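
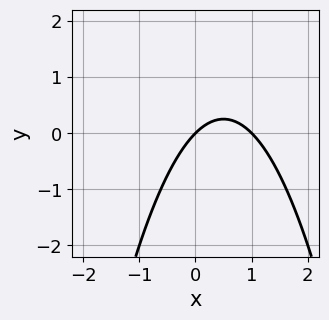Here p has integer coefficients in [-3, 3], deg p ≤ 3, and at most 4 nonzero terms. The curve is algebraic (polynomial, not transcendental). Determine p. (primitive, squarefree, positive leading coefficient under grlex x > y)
x^2 - x + y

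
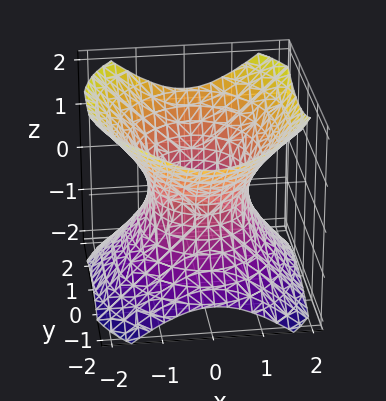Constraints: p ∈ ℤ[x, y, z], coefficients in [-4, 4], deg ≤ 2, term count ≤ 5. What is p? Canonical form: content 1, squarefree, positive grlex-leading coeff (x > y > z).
First, the degree is 2 — one connected sheet with a waist; a quadric.
Next, symmetries: it's symmetric under x → −x, forcing even powers of x; it's symmetric under y → −y, forcing even powers of y; the z ↦ −z reflection is a symmetry, so z appears only in even powers.
Next, reading off the gridlines: it misses every integer gridline on the z-axis; the x-axis gridline crossings are at x ∈ {-1, 1}.
Finally, together with the visible shape, these determine p as stated.

3*x^2 + 2*y^2 - 3*z^2 - 3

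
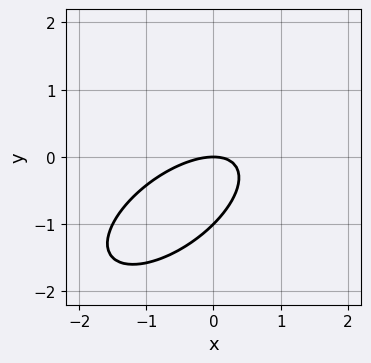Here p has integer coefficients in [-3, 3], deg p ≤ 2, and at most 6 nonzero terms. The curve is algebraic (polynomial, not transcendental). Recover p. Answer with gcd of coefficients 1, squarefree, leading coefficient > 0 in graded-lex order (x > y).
2*x^2 - 3*x*y + 3*y^2 + 3*y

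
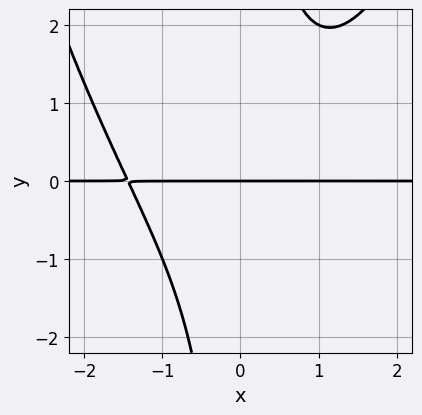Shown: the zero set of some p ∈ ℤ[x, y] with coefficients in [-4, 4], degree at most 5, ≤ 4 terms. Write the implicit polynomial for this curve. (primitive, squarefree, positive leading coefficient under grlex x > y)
1. deg p = 4. No degree-3 curve has this shape.
2. From the axis intercepts and sections: it meets the y-axis at y = 0 (among the integer gridlines); the visible x-axis segment lies entirely on the curve.
3. Solving for integer coefficients yields p as stated.

x^3*y - 2*x*y^2 + 3*y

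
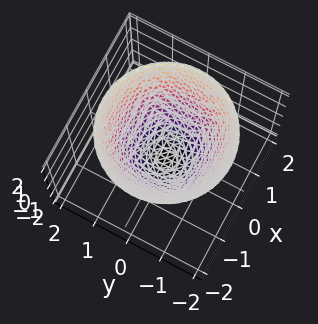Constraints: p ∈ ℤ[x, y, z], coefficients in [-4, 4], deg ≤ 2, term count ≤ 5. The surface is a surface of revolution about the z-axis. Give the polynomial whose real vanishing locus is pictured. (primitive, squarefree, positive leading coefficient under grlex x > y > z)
(a) Degree: no degree-1 surface has this shape, so deg p = 2.
(b) Symmetries: the surface is invariant under rotation about z: p = q(x² + y², z).
(c) From the visible intercepts: a circular section at z = 2 has radius between 1 and 2; it crosses the z-axis at the gridline z = -1.
(d) Together with the visible shape, these determine p as stated. Check: (-1, 0, 0) on the x-axis lies on the surface, and p(-1, 0, 0) = 0. ✓

x^2 + y^2 - z - 1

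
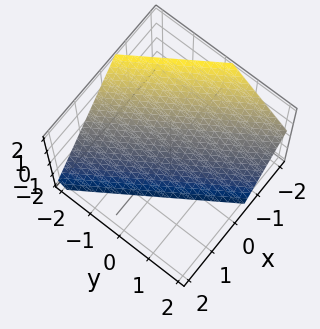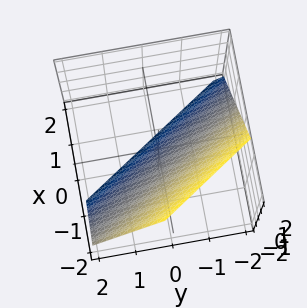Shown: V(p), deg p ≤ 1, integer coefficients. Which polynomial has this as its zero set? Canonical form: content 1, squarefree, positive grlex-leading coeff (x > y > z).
3*x + 2*y + 2*z + 2

First, the degree is 1 — every cross-section is a straight line — this is a plane.
Next, observable constraints: it meets the z-axis at z = -1 (among the integer gridlines); it crosses the y-axis at the gridline y = -1.
Finally, matching integer coefficients to the picture gives p.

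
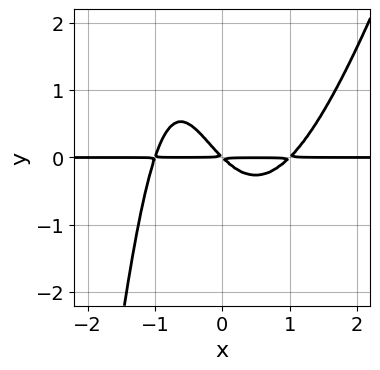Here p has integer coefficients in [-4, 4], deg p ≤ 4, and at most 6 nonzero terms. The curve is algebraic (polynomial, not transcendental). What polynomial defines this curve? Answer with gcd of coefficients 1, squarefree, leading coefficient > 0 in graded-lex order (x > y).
3*x^3*y - x^2*y^2 - 2*x*y^2 - 3*x*y - 3*y^2

(a) The degree is 4 — no degree-3 curve has this shape.
(b) Against the integer gridlines: every point of the x-axis in the box is on the curve.
(c) Assembling these constraints gives the stated polynomial.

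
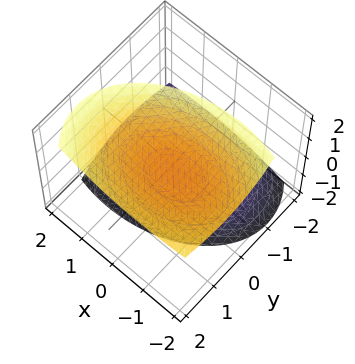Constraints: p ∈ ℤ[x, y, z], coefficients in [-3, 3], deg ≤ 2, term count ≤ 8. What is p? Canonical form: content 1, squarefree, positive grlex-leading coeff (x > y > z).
x^2 + x*z + 2*y^2 - 2*y*z - 2*z^2 + 3

1. I count 2 distinct pieces. Treating them together as one polynomial.
2. deg p = 2. No degree-1 surface has this shape.
3. From the axis intercepts and sections: it misses every integer gridline on the y-axis; the surface avoids every integer x-axis point in the box.
4. Matching integer coefficients to the picture gives p.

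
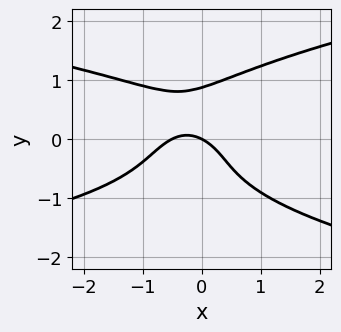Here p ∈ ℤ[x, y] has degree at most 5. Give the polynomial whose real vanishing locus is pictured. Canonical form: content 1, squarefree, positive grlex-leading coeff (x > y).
(a) Degree: the shape is more complex than any degree-3 curve, so deg p = 4.
(b) Reading off the gridlines: it crosses the y-axis at the gridline y = 0; it meets the x-axis at x = 0 (among the integer gridlines).
(c) These observations pin down the coefficients.

3*y^4 - x*y^2 - 2*x^2 - x - 2*y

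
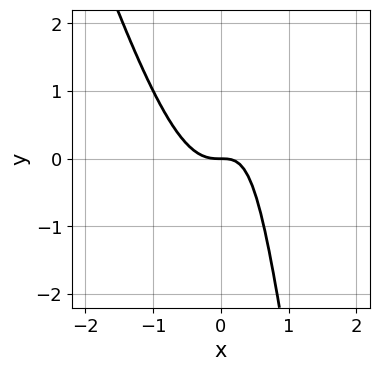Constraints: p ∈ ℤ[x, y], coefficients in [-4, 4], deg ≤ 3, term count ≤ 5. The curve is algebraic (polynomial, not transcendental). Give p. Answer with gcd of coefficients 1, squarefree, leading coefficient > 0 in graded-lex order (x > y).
First, degree: a generic line meets the curve in up to 3 points, so deg p = 3.
Then, against the integer gridlines: it meets the x-axis at x = 0 (among the integer gridlines); one y-axis crossing is at y = 0.
Finally, solving for integer coefficients yields p as stated.

3*x^3 + x^2*y - x*y + y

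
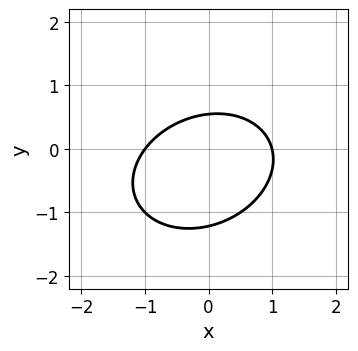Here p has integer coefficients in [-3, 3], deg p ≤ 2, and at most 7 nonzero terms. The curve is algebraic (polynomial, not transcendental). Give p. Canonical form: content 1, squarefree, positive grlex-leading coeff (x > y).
2*x^2 - x*y + 3*y^2 + 2*y - 2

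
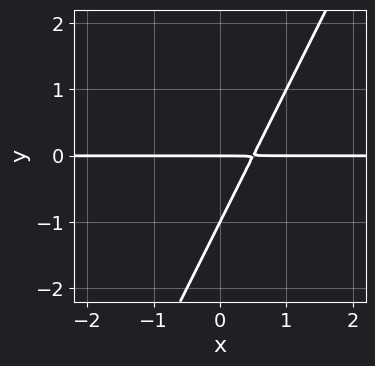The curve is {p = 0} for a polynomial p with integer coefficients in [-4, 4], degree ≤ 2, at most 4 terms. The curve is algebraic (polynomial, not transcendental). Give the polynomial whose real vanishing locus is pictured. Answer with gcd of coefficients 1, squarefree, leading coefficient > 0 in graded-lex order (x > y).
(a) The degree is 2 — no degree-1 curve has this shape.
(b) Checking where it meets the axes: the y-axis gridline crossings are at y ∈ {-1, 0}; every point of the x-axis in the box is on the curve.
(c) The integer polynomial consistent with all of this is the stated p.

2*x*y - y^2 - y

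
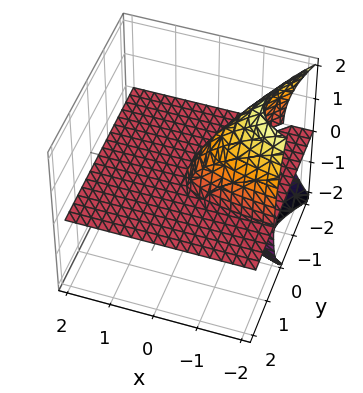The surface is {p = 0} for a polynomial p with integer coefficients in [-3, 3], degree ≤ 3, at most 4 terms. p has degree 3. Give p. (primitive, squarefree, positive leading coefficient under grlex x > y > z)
First, there are 2 components. Treating them together as one polynomial.
Next, deg p = 3. A generic line meets the surface in up to 3 points.
Next, checking where it meets the axes: the visible x-axis segment lies entirely on the surface; it crosses the z-axis at the gridline z = 0; every point of the y-axis in the box is on the surface.
Finally, assembling these constraints gives the stated polynomial.

2*x*y*z - 2*y^2*z - z^3 - 2*x*z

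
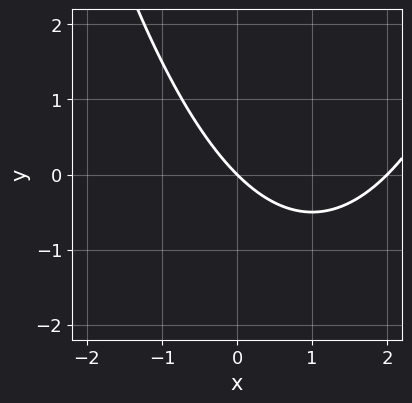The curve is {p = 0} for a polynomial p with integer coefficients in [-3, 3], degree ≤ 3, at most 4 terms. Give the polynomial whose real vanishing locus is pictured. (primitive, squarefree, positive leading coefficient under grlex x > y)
deg p = 2. No degree-1 curve has this shape.
Against the integer gridlines: among the integer gridlines, it crosses the x-axis at x ∈ {0, 2}; it crosses the y-axis at the gridline y = 0.
Assembling these constraints gives the stated polynomial.

x^2 - 2*x - 2*y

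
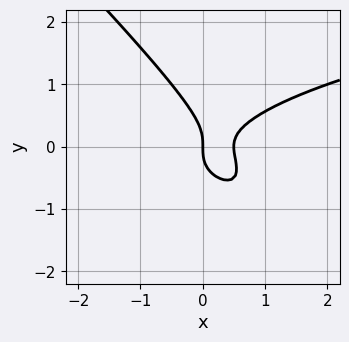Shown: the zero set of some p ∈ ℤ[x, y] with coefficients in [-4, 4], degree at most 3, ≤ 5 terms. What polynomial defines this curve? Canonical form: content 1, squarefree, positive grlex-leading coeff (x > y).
2*x*y^2 + 2*y^3 - 2*x^2 + x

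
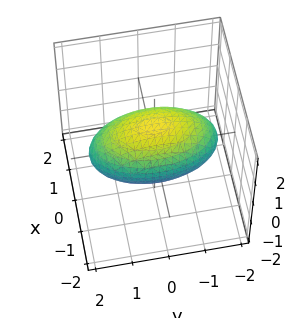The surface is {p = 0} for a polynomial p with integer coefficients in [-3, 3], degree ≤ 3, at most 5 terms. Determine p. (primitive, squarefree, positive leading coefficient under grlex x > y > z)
3*x^2 + y^2 + 3*z^2 - 3

(a) deg p = 2. Bounded and convex; a quadric.
(b) Symmetries: mirror symmetry x ↦ −x ⇒ only even powers of x; mirror symmetry z ↦ −z ⇒ only even powers of z; it's symmetric under y → −y, forcing even powers of y.
(c) Checking where it meets the axes: among the integer gridlines, it crosses the z-axis at z ∈ {-1, 1}; among the integer gridlines, it crosses the x-axis at x ∈ {-1, 1}.
(d) These observations pin down the coefficients.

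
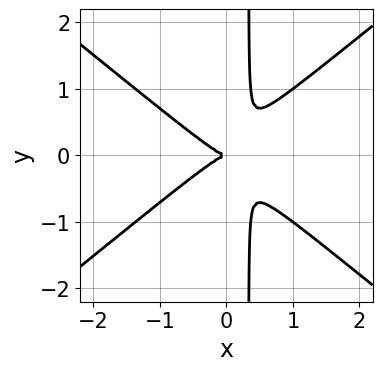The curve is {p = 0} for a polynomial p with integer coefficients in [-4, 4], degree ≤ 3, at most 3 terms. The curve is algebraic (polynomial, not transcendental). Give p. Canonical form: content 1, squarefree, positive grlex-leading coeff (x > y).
1. The degree is 3 — the shape is more complex than any degree-2 curve.
2. Symmetries: mirror symmetry y ↦ −y ⇒ only even powers of y.
3. Against the integer gridlines: it meets the x-axis at x = 0 (among the integer gridlines); one y-axis crossing is at y = 0.
4. Fitting integer coefficients to these (and the overall shape) gives p.

2*x^3 - 3*x*y^2 + y^2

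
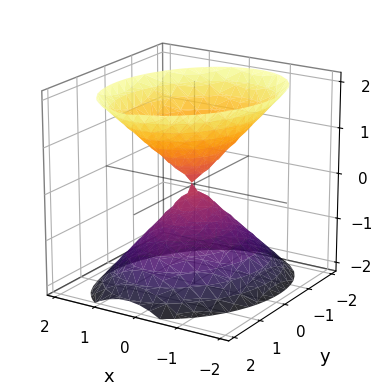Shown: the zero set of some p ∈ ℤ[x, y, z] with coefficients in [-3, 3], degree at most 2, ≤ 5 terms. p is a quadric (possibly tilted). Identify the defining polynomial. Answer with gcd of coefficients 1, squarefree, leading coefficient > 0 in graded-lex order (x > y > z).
First, there are 2 components. They look like related sheets of one shape, so recover p as a whole.
Then, the degree is 2 — the shape is more complex than any degree-1 surface.
Then, from the axis intercepts and sections: it meets the x-axis at x = 0 (among the integer gridlines); one z-axis crossing is at z = 0; one y-axis crossing is at y = 0.
Finally, together with the visible shape, these determine p as stated.

3*x^2 - x*y + 2*y^2 - 2*z^2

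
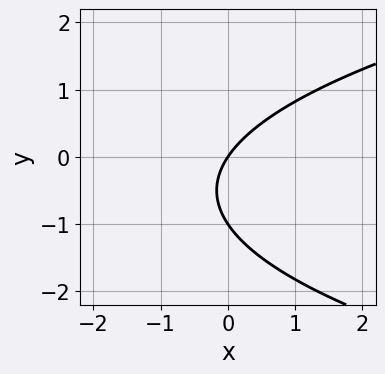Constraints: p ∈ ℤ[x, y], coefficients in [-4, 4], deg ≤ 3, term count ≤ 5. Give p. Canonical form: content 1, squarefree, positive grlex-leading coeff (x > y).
1. deg p = 2. The shape is more complex than any degree-1 curve.
2. Reading off the gridlines: among the integer gridlines, it crosses the y-axis at y ∈ {-1, 0}; one x-axis crossing is at x = 0.
3. Assembling these constraints gives the stated polynomial.

2*y^2 - 3*x + 2*y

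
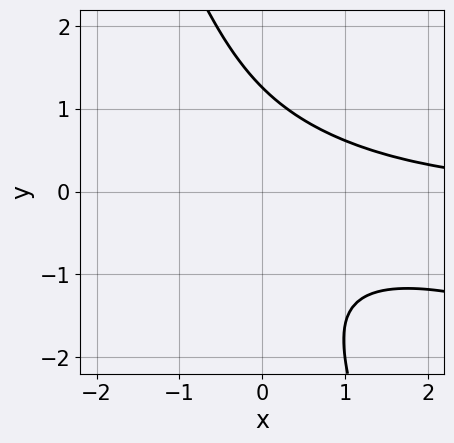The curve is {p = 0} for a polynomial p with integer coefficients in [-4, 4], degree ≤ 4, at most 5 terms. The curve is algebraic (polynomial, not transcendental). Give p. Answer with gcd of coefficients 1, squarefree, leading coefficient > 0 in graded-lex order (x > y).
x^2*y + 3*x*y^2 + y^3 - 2

deg p = 3.
From the visible intercepts: it misses every integer gridline on the x-axis.
Matching integer coefficients to the picture gives p.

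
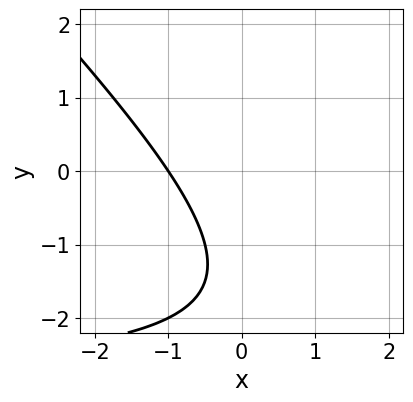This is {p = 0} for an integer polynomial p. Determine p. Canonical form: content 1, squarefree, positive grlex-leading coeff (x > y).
(a) The degree is 2 — the shape is more complex than any degree-1 curve.
(b) Against the integer gridlines: one x-axis crossing is at x = -1; the curve avoids every integer y-axis point in the box.
(c) Solving for integer coefficients yields p as stated.

x*y + y^2 + 3*x + 3*y + 3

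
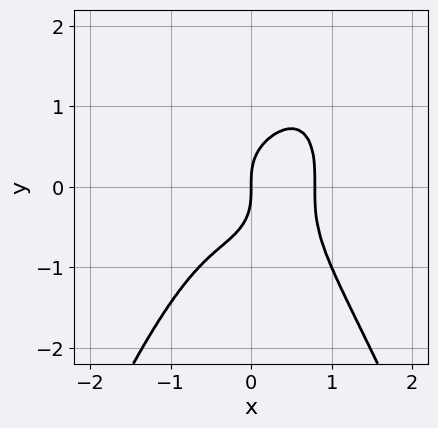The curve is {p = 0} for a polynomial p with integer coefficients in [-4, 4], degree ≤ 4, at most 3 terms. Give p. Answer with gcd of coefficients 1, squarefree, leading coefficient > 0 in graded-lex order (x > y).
2*x^4 + y^3 - x

(a) The degree is 4 — the shape is more complex than any degree-3 curve.
(b) Observable constraints: it meets the y-axis at y = 0 (among the integer gridlines); one x-axis crossing is at x = 0.
(c) Together with the visible shape, these determine p as stated.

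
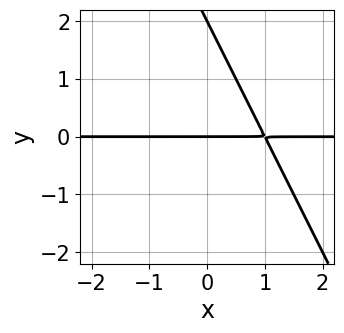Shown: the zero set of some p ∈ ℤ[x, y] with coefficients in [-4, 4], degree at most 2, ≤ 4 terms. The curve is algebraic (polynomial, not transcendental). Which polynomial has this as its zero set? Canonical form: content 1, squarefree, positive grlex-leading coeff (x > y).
2*x*y + y^2 - 2*y

The degree is 2 — a generic line meets the curve in up to 2 points.
From the visible intercepts: the visible x-axis segment lies entirely on the curve; the y-axis gridline crossings are at y ∈ {0, 2}.
Matching integer coefficients to the picture gives p.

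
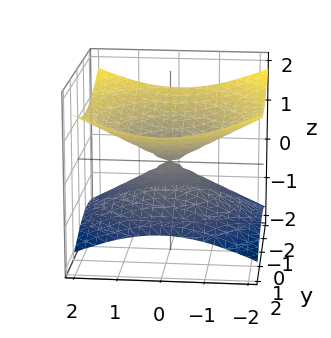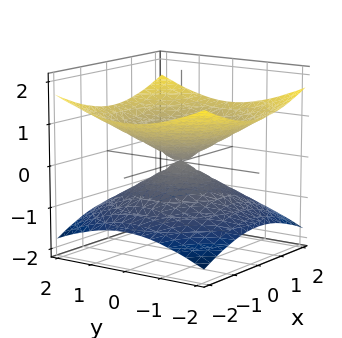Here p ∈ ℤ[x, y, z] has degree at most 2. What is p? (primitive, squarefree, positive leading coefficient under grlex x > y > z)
1. Degree: two nappes meeting at a single point; a quadric, so deg p = 2.
2. Symmetry: every cross-section ⟂ z is a circle, so x, y appear only via x² + y²; mirror symmetry z ↦ −z ⇒ only even powers of z.
3. Checking where it meets the axes: one x-axis crossing is at x = 0; it meets the z-axis at z = 0 (among the integer gridlines).
4. Fitting integer coefficients to these (and the overall shape) gives p.

x^2 + y^2 - 3*z^2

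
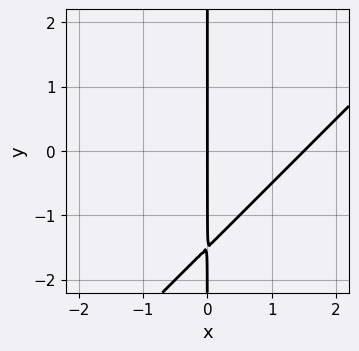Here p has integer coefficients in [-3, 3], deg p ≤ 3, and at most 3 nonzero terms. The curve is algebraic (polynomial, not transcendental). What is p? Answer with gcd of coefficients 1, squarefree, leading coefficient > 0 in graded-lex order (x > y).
2*x^2 - 2*x*y - 3*x

Degree: no degree-1 curve has this shape, so deg p = 2.
From the axis intercepts and sections: the visible y-axis segment lies entirely on the curve; it meets the x-axis at x = 0 (among the integer gridlines).
Solving for integer coefficients yields p as stated.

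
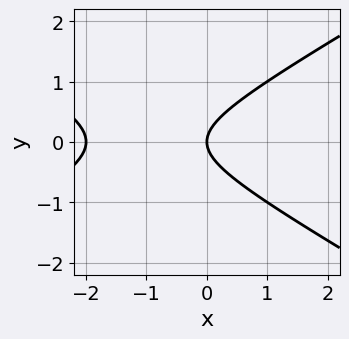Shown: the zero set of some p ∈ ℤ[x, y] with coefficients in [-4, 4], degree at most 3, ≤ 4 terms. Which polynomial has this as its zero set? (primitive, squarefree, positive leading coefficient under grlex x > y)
x^2 - 3*y^2 + 2*x

1. The degree is 2 — no degree-1 curve has this shape.
2. Symmetries: mirror symmetry y ↦ −y ⇒ only even powers of y.
3. Observable constraints: among the integer gridlines, it crosses the x-axis at x ∈ {-2, 0}; one y-axis crossing is at y = 0.
4. Assembling these constraints gives the stated polynomial.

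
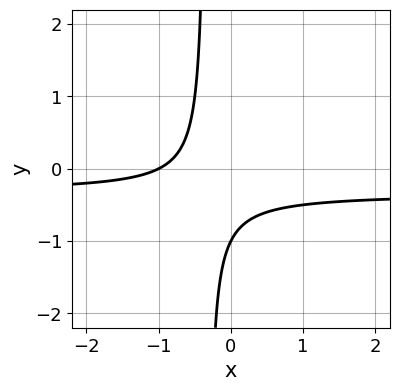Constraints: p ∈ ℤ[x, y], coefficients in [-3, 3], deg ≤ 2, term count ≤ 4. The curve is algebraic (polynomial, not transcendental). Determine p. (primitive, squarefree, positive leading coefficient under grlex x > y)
First, deg p = 2. A generic line meets the curve in up to 2 points.
Then, against the integer gridlines: it crosses the y-axis at the gridline y = -1; one x-axis crossing is at x = -1.
Finally, putting this together gives p.

3*x*y + x + y + 1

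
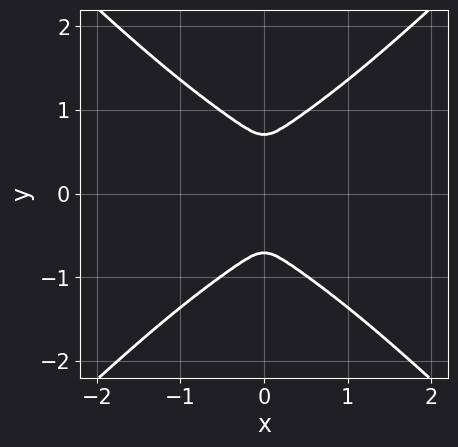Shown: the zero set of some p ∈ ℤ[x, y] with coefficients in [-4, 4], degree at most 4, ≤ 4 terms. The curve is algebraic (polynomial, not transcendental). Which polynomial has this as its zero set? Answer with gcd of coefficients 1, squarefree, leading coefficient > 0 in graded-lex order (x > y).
2*x^4 - 2*y^4 + 3*x^2 + y^2

(a) deg p = 4. The shape is more complex than any degree-3 curve.
(b) Symmetries: mirror symmetry x ↦ −x ⇒ only even powers of x; mirror symmetry y ↦ −y ⇒ only even powers of y.
(c) Solving for integer coefficients yields p as stated.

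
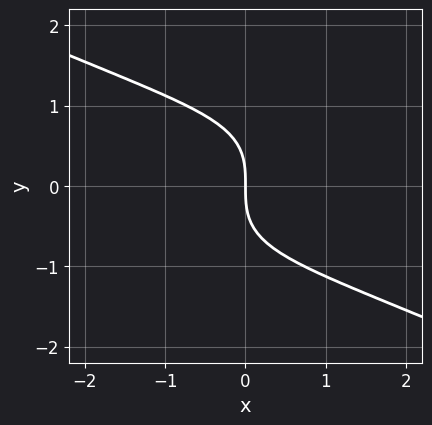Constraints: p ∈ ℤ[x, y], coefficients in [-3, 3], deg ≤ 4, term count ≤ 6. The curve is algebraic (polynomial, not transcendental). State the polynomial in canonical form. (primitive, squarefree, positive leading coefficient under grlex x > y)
(a) deg p = 3. A generic line meets the curve in up to 3 points.
(b) From the visible intercepts: one x-axis crossing is at x = 0; one y-axis crossing is at y = 0.
(c) Fitting integer coefficients to these (and the overall shape) gives p.

x^2*y + x*y^2 - 2*y^3 - 3*x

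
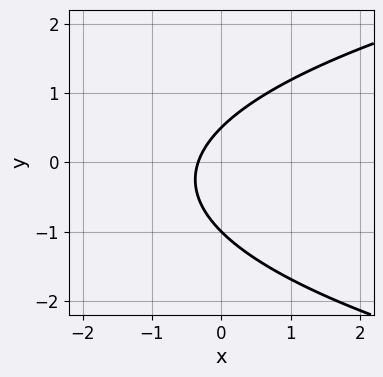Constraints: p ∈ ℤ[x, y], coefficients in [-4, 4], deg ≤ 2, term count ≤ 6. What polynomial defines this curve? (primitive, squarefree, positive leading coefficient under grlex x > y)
2*y^2 - 3*x + y - 1

1. Degree: a generic line meets the curve in up to 2 points, so deg p = 2.
2. Checking where it meets the axes: it crosses the y-axis at the gridline y = -1.
3. Assembling these constraints gives the stated polynomial.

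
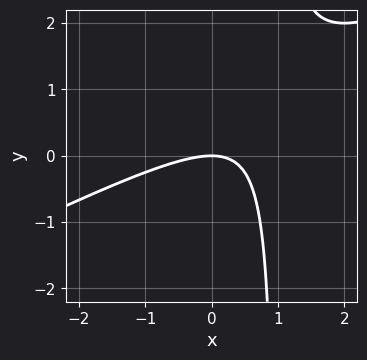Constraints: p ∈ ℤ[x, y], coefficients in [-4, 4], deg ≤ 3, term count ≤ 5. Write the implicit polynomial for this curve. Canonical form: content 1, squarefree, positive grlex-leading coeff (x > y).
1. The degree is 2 — no degree-1 curve has this shape.
2. Reading off the gridlines: it crosses the y-axis at the gridline y = 0; one x-axis crossing is at x = 0.
3. Solving for integer coefficients yields p as stated.

x^2 - 2*x*y + 2*y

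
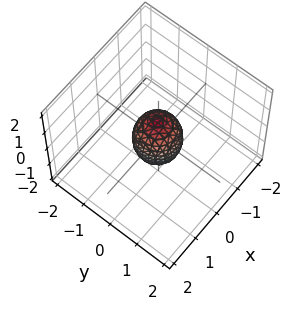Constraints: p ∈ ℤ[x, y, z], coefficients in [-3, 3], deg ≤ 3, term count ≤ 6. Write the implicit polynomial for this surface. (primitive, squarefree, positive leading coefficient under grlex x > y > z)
2*x^2 + 2*y^2 + z^2 - 1

The degree is 2 — no degree-1 surface has this shape.
Symmetries: rotational symmetry about the z-axis ⇒ p depends on x, y only through x² + y².
Checking where it meets the axes: a circular section at z = 0 has radius between 0 and 1; the z-axis gridline crossings are at z ∈ {-1, 1}.
Fitting integer coefficients to these (and the overall shape) gives p.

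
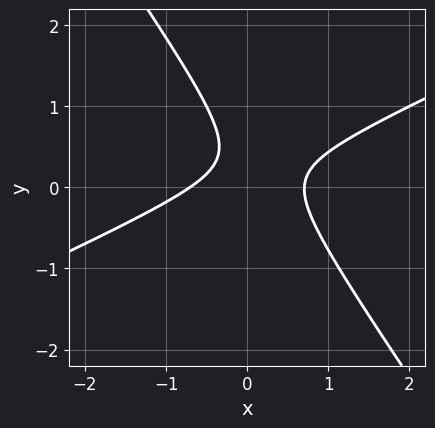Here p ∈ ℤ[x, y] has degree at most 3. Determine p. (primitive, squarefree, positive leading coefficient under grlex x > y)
First, deg p = 2.
Next, from the axis intercepts and sections: the curve avoids every integer y-axis point in the box.
Finally, putting this together gives p.

2*x^2 - 3*x*y - 3*y^2 + 2*y - 1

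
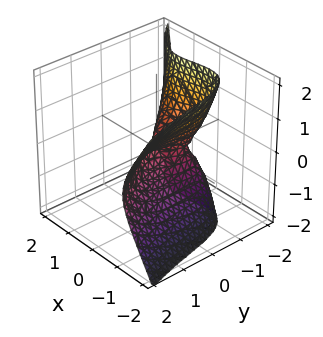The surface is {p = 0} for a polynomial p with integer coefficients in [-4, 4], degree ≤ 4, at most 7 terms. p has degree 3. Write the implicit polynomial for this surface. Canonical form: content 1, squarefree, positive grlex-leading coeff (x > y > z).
First, degree: no degree-2 surface has this shape, so deg p = 3.
Then, from the axis intercepts and sections: one x-axis crossing is at x = 0; one y-axis crossing is at y = 0; one z-axis crossing is at z = 0.
Finally, matching integer coefficients to the picture gives p.

3*x^3 + y^3 + 2*y*z^2 + 2*x*y + 3*z^2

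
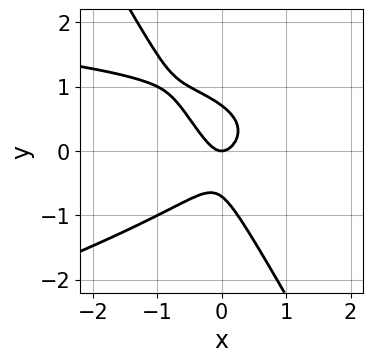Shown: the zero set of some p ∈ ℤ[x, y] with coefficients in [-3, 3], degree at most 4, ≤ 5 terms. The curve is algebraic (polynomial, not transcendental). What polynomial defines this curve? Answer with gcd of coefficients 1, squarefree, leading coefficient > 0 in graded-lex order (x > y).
1. The degree is 3 — no degree-2 curve has this shape.
2. From the visible intercepts: it crosses the x-axis at the gridline x = 0; one y-axis crossing is at y = 0.
3. Putting this together gives p.

x^2*y - 3*x*y^2 - 2*y^3 - 3*x^2 + y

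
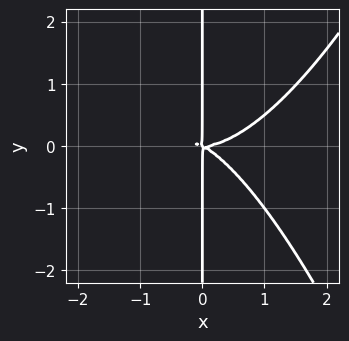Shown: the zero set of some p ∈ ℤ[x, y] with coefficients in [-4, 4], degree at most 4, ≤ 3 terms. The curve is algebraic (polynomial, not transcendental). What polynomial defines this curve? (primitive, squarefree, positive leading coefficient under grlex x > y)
x^4 - x^2*y - 2*x*y^2

First, the degree is 4 — no degree-3 curve has this shape.
Then, checking where it meets the axes: every point of the y-axis in the box is on the curve.
Finally, these observations pin down the coefficients.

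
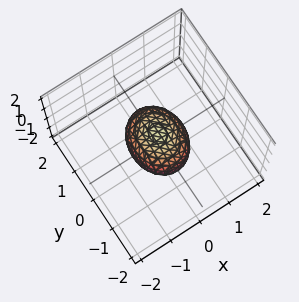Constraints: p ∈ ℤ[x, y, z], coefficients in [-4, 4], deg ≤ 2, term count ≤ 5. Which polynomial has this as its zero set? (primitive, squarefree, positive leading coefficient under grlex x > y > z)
3*x^2 + 2*y^2 + 3*z^2 - 2

First, the degree is 2 — a closed, bounded, convex surface; a quadric.
Next, symmetries: mirror symmetry x ↦ −x ⇒ only even powers of x; it's symmetric under z → −z, forcing even powers of z; the y ↦ −y reflection is a symmetry, so y appears only in even powers.
Then, reading off the gridlines: among the integer gridlines, it crosses the y-axis at y ∈ {-1, 1}.
Finally, together with the visible shape, these determine p as stated.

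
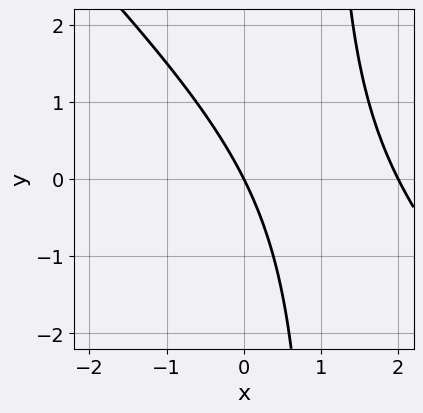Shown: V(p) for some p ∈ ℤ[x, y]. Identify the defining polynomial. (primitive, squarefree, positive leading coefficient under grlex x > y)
(a) deg p = 2. A generic line meets the curve in up to 2 points.
(b) From the axis intercepts and sections: it meets the y-axis at y = 0 (among the integer gridlines); the x-axis gridline crossings are at x ∈ {0, 2}.
(c) Putting this together gives p.

x^2 + x*y - 2*x - y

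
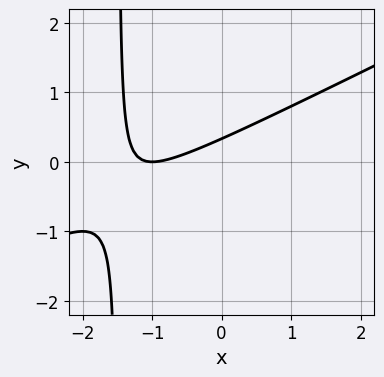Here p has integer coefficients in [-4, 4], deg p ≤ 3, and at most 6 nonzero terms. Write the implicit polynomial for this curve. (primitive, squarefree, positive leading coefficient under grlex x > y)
x^2 - 2*x*y + 2*x - 3*y + 1

First, degree: a generic line meets the curve in up to 2 points, so deg p = 2.
Then, from the axis intercepts and sections: it meets the x-axis at x = -1 (among the integer gridlines).
Finally, together with the visible shape, these determine p as stated.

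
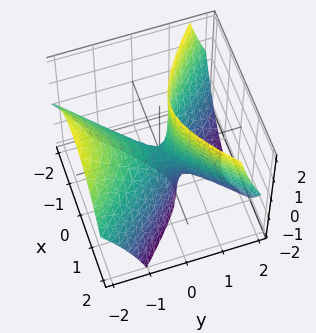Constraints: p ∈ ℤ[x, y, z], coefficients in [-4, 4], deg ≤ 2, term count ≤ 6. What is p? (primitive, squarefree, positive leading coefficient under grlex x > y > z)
(a) deg p = 2.
(b) From the visible intercepts: one x-axis crossing is at x = 0; it meets the y-axis at y = 0 (among the integer gridlines).
(c) Together with the visible shape, these determine p as stated.

3*x^2 - 3*y^2 - 3*y*z + z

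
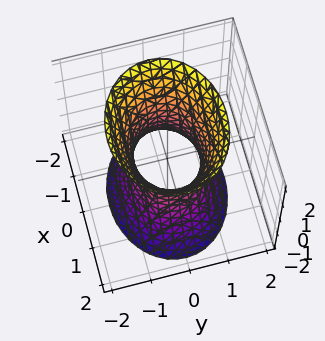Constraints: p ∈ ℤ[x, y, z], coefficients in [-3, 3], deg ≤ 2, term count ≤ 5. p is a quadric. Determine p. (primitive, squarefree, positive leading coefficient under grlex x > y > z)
2*x^2 + 3*y^2 - z^2 - 2

deg p = 2.
Symmetries: it's symmetric under x → −x, forcing even powers of x; mirror symmetry y ↦ −y ⇒ only even powers of y; it's symmetric under z → −z, forcing even powers of z.
Against the integer gridlines: the surface avoids every integer z-axis point in the box; among the integer gridlines, it crosses the x-axis at x ∈ {-1, 1}.
Matching integer coefficients to the picture gives p.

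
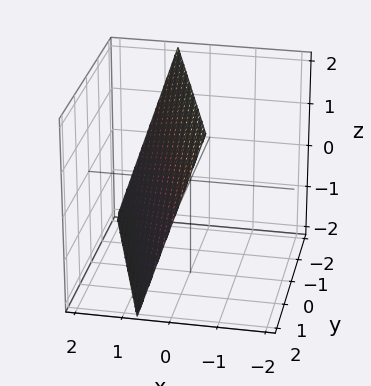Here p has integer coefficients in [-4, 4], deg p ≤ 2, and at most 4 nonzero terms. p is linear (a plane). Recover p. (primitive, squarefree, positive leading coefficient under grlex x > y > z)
First, the degree is 1 — every cross-section is a straight line — this is a plane.
Next, observable constraints: it crosses the z-axis at the gridline z = 2; it meets the y-axis at y = 2 (among the integer gridlines).
Finally, solving for integer coefficients yields p as stated.

3*x + y + z - 2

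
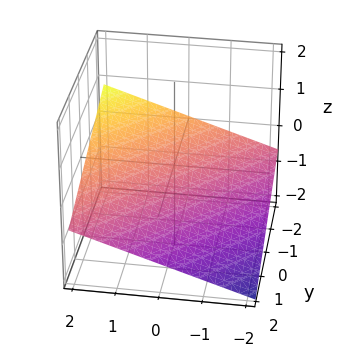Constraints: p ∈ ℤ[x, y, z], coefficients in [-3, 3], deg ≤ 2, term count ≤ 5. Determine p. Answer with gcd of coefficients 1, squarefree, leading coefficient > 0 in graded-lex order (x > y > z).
x - y - 3*z - 2

Degree: every cross-section is a straight line — this is a plane, so deg p = 1.
From the visible intercepts: one y-axis crossing is at y = -2; it meets the x-axis at x = 2 (among the integer gridlines).
These observations pin down the coefficients.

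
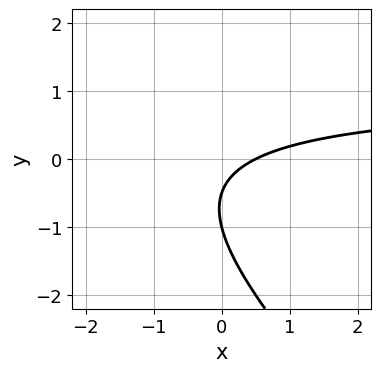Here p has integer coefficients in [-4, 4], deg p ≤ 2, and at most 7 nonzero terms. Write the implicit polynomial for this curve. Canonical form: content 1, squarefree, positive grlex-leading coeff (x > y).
2*x*y + 2*y^2 - 2*x + 3*y + 1

(a) Degree: a generic line meets the curve in up to 2 points, so deg p = 2.
(b) Checking where it meets the axes: one y-axis crossing is at y = -1.
(c) Matching integer coefficients to the picture gives p.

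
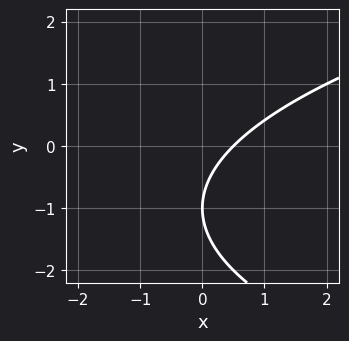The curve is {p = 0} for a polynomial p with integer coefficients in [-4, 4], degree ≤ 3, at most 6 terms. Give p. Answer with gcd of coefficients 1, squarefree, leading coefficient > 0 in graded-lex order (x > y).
y^2 - 2*x + 2*y + 1

1. Degree: a generic line meets the curve in up to 2 points, so deg p = 2.
2. From the axis intercepts and sections: it crosses the y-axis at the gridline y = -1.
3. Putting this together gives p.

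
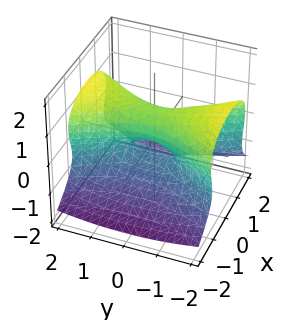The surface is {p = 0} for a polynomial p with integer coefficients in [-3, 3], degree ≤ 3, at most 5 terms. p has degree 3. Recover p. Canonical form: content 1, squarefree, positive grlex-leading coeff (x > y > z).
3*z^3 + 3*x^2 - y^2 - z^2 - 2*z

First, the degree is 3 — the shape is more complex than any degree-2 surface.
Then, reading off the gridlines: one y-axis crossing is at y = 0; among the integer gridlines, it crosses the z-axis at z ∈ {0, 1}.
Finally, solving for integer coefficients yields p as stated.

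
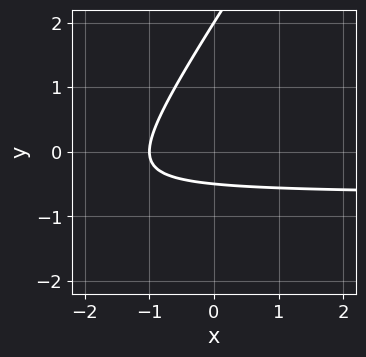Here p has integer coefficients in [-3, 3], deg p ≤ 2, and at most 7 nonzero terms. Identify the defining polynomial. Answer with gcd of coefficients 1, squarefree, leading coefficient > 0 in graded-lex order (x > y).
3*x*y - 2*y^2 + 2*x + 3*y + 2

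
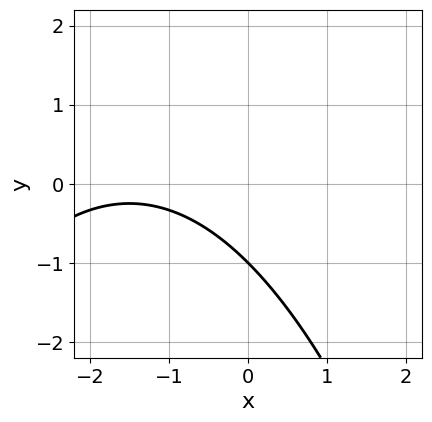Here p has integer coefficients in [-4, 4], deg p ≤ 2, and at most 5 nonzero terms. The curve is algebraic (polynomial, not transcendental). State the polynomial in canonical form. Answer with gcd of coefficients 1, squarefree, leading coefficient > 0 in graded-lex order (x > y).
(a) Degree: no degree-1 curve has this shape, so deg p = 2.
(b) Against the integer gridlines: one y-axis crossing is at y = -1; no x-intercept at any integer in the box.
(c) The integer polynomial consistent with all of this is the stated p.

x^2 + 3*x + 3*y + 3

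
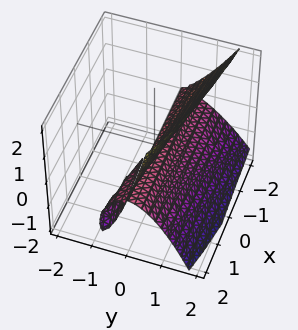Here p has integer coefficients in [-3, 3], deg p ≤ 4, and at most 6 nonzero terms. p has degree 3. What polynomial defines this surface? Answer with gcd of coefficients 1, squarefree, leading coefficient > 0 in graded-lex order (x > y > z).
x*z^2 + 3*y^3 + 3*y*z - 3*z^2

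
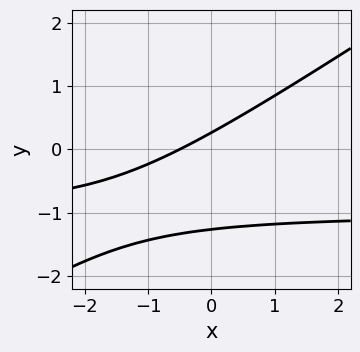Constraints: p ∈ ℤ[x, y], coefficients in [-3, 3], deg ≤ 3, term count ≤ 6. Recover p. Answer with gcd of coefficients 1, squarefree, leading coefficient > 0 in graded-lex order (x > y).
(a) Degree: a generic line meets the curve in up to 2 points, so deg p = 2.
(b) Putting this together gives p.

2*x*y - 3*y^2 + 2*x - 3*y + 1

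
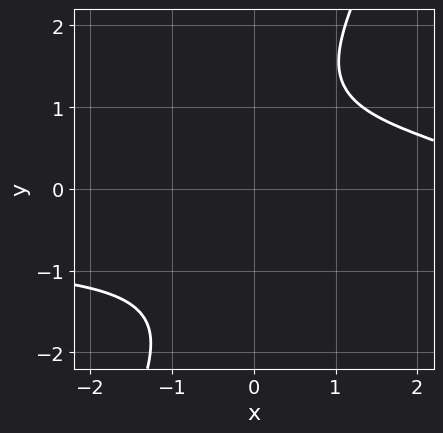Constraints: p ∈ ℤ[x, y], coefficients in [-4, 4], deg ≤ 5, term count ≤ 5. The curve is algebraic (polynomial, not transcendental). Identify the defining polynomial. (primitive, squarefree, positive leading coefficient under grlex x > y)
deg p = 4. The shape is more complex than any degree-3 curve.
Reading off the gridlines: the curve avoids every integer y-axis point in the box; no x-intercept at any integer in the box.
Together with the visible shape, these determine p as stated.

2*x*y^3 - y^4 + x - 3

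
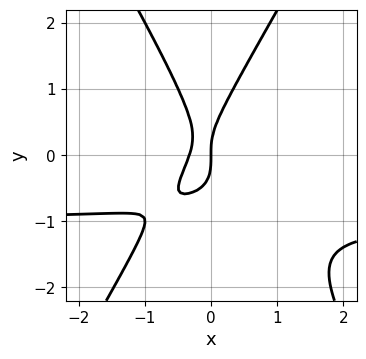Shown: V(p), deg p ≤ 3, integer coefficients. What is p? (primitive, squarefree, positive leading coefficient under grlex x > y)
Degree: the shape is more complex than any degree-2 curve, so deg p = 3.
From the axis intercepts and sections: it meets the x-axis at x = 0 (among the integer gridlines); it crosses the y-axis at the gridline y = 0.
Solving for integer coefficients yields p as stated.

3*x^2*y - y^3 + 3*x^2 + x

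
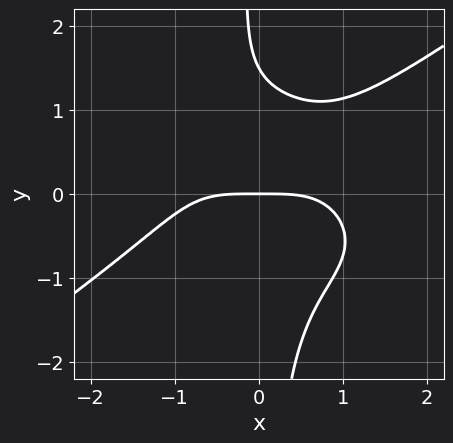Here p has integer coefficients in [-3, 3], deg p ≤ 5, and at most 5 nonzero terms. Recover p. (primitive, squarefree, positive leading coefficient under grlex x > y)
x^4 - 3*x*y^3 + 2*x*y^2 - 2*y^2 + 3*y

First, deg p = 4. No degree-3 curve has this shape.
Next, reading off the gridlines: it meets the x-axis at x = 0 (among the integer gridlines); it meets the y-axis at y = 0 (among the integer gridlines).
Finally, the integer polynomial consistent with all of this is the stated p.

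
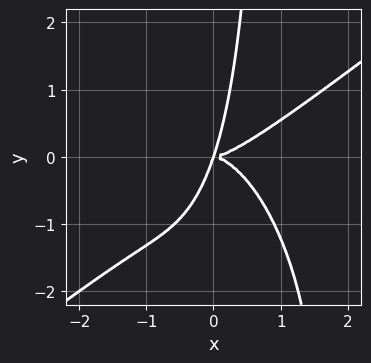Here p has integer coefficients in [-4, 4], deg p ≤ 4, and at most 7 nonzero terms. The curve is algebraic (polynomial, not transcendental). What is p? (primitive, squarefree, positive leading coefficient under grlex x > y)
2*x^4 - 2*x^3*y - x*y^3 - 3*x*y^2 + y^3

First, the degree is 4 — the shape is more complex than any degree-3 curve.
Next, against the integer gridlines: it meets the y-axis at y = 0 (among the integer gridlines); it crosses the x-axis at the gridline x = 0.
Finally, together with the visible shape, these determine p as stated.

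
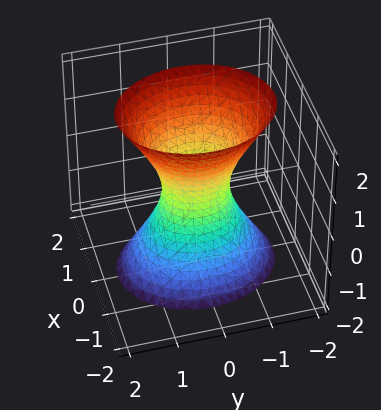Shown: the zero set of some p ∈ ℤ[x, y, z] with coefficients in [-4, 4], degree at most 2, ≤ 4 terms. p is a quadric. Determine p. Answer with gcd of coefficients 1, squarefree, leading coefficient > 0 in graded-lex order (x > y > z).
3*x^2 + 2*y^2 - z^2 - 1

First, deg p = 2. One connected sheet with a waist; a quadric.
Next, symmetries: mirror symmetry y ↦ −y ⇒ only even powers of y; mirror symmetry z ↦ −z ⇒ only even powers of z; mirror symmetry x ↦ −x ⇒ only even powers of x.
Next, checking where it meets the axes: the surface avoids every integer z-axis point in the box.
Finally, the integer polynomial consistent with all of this is the stated p.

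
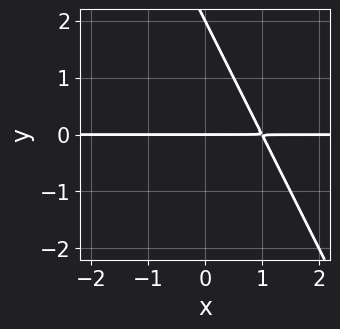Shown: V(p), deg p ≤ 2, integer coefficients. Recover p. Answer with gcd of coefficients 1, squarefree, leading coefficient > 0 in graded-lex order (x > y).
The degree is 2 — the shape is more complex than any degree-1 curve.
Observable constraints: every point of the x-axis in the box is on the curve; among the integer gridlines, it crosses the y-axis at y ∈ {0, 2}.
Solving for integer coefficients yields p as stated.

2*x*y + y^2 - 2*y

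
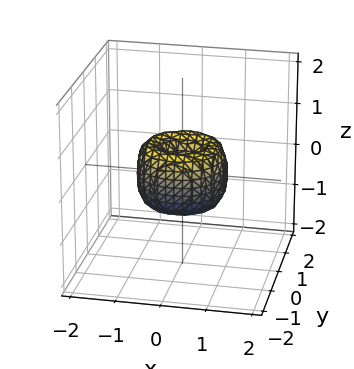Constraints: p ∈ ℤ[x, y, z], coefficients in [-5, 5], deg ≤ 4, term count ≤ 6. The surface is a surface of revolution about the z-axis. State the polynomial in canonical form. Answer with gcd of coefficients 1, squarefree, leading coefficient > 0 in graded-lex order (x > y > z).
2*x^4 + 4*x^2*y^2 + 2*y^4 - 2*x^2 - 2*y^2 + z^2

First, degree: no degree-3 surface has this shape, so deg p = 4.
Then, symmetries: rotational symmetry about the z-axis ⇒ p depends on x, y only through x² + y².
Then, observable constraints: one z-axis crossing is at z = 0; a circular section at z = 0 has radius exactly 1.
Finally, the integer polynomial consistent with all of this is the stated p.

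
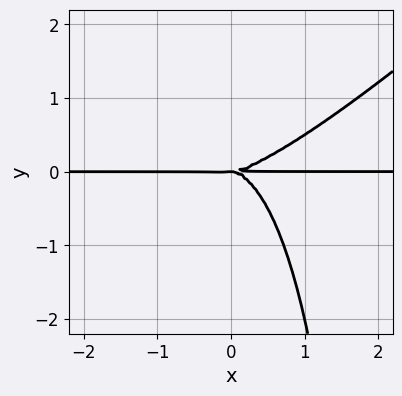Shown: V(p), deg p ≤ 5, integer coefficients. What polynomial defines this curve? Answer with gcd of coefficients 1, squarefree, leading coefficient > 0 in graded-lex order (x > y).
2*x^3*y - 3*x^2*y^2 + x*y^3 - 3*y^3

The degree is 4 — no degree-3 curve has this shape.
Against the integer gridlines: it meets the y-axis at y = 0 (among the integer gridlines); the visible x-axis segment lies entirely on the curve.
The integer polynomial consistent with all of this is the stated p.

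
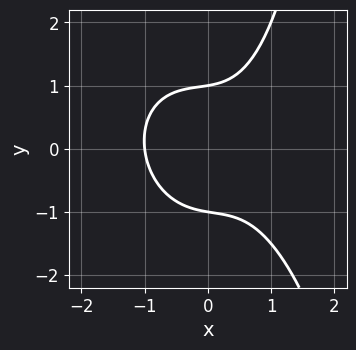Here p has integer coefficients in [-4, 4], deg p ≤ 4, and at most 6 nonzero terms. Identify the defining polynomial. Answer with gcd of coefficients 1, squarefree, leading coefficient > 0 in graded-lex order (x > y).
3*x^3 + x^2*y + x*y^2 - 3*y^2 + 3

(a) Degree: the shape is more complex than any degree-2 curve, so deg p = 3.
(b) From the axis intercepts and sections: it meets the x-axis at x = -1 (among the integer gridlines); among the integer gridlines, it crosses the y-axis at y ∈ {-1, 1}.
(c) Assembling these constraints gives the stated polynomial.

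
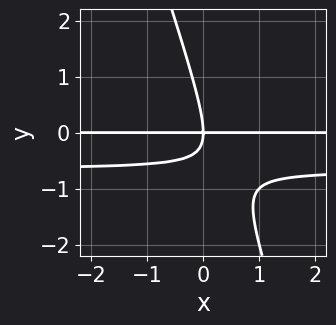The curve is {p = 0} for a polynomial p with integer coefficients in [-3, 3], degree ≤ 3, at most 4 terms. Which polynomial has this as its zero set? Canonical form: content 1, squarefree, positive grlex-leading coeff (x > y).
First, deg p = 3.
Then, from the axis intercepts and sections: every point of the x-axis in the box is on the curve; one y-axis crossing is at y = 0.
Finally, solving for integer coefficients yields p as stated.

3*x*y^2 + y^3 + 2*x*y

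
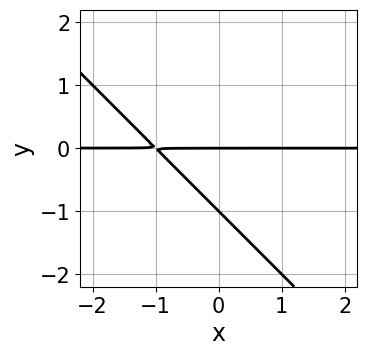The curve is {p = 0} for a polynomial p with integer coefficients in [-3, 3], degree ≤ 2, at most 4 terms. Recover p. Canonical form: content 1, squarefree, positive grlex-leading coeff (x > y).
First, degree: a generic line meets the curve in up to 2 points, so deg p = 2.
Next, against the integer gridlines: the visible x-axis segment lies entirely on the curve; among the integer gridlines, it crosses the y-axis at y ∈ {-1, 0}.
Finally, solving for integer coefficients yields p as stated.

x*y + y^2 + y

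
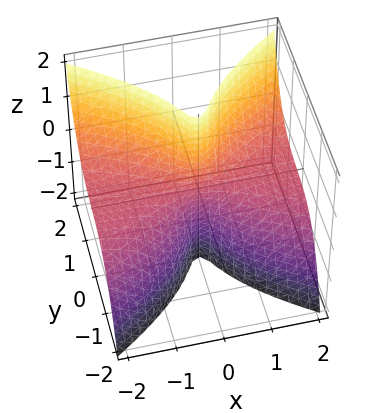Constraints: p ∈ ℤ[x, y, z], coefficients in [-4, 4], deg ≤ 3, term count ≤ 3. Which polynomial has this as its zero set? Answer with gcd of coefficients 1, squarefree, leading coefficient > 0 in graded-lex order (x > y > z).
2*x^2*z - 2*y^3 - y

deg p = 3.
Observable constraints: every point of the z-axis in the box is on the surface; it meets the y-axis at y = 0 (among the integer gridlines); the visible x-axis segment lies entirely on the surface.
Putting this together gives p.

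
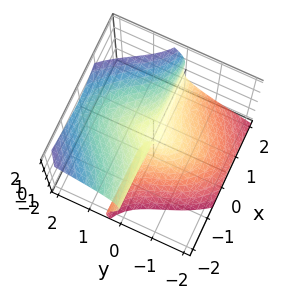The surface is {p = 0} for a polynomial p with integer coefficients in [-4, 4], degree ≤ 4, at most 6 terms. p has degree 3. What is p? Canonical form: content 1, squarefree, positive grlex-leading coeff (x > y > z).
3*x^2*y + 2*x*z^2 + y^3 - 2*z^3 - x*z

First, deg p = 3.
Next, from the axis intercepts and sections: the visible x-axis segment lies entirely on the surface; one z-axis crossing is at z = 0; one y-axis crossing is at y = 0.
Finally, the integer polynomial consistent with all of this is the stated p.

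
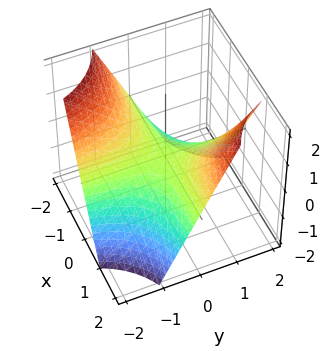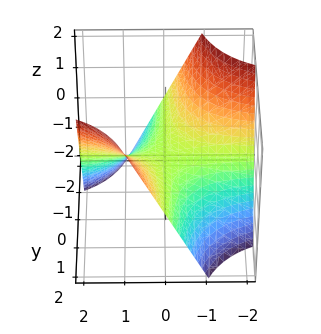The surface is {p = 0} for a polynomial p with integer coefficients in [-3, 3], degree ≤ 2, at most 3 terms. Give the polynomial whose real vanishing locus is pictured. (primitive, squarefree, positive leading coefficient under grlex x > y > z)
x*y - z

First, degree: a hyperbolic paraboloid; a quadric, so deg p = 2.
Then, from the axis intercepts and sections: every point of the x-axis in the box is on the surface; it meets the z-axis at z = 0 (among the integer gridlines); every point of the y-axis in the box is on the surface.
Finally, fitting integer coefficients to these (and the overall shape) gives p.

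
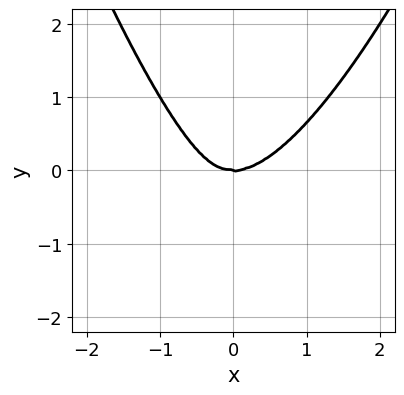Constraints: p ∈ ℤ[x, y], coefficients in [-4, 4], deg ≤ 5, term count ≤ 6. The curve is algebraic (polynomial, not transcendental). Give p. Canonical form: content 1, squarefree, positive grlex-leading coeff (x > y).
2*x^4 - 2*x^2*y - x*y^2 - y^3

First, deg p = 4. The shape is more complex than any degree-3 curve.
Next, from the visible intercepts: one x-axis crossing is at x = 0; it crosses the y-axis at the gridline y = 0.
Finally, matching integer coefficients to the picture gives p.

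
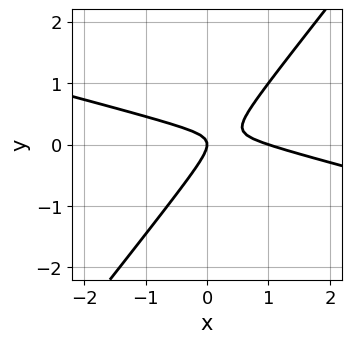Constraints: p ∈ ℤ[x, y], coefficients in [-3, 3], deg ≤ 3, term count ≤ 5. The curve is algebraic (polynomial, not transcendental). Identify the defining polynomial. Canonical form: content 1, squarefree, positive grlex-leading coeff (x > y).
x^2 + 3*x*y - 3*y^2 - x

1. The degree is 2 — a generic line meets the curve in up to 2 points.
2. From the visible intercepts: among the integer gridlines, it crosses the x-axis at x ∈ {0, 1}; one y-axis crossing is at y = 0.
3. Together with the visible shape, these determine p as stated.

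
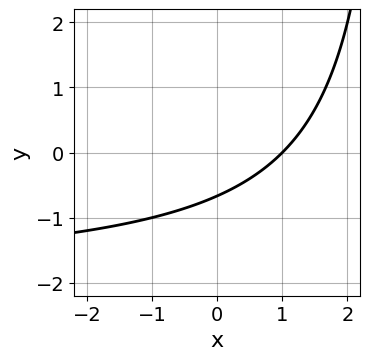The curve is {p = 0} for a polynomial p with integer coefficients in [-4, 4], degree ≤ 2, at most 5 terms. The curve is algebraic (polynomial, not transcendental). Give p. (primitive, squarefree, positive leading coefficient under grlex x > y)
The degree is 2 — a generic line meets the curve in up to 2 points.
Against the integer gridlines: it meets the x-axis at x = 1 (among the integer gridlines).
The integer polynomial consistent with all of this is the stated p.

x*y + 2*x - 3*y - 2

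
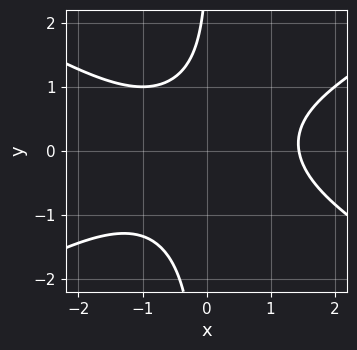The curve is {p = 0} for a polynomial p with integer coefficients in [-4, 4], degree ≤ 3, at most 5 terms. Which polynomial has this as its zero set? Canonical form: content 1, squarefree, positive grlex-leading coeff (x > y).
1. Degree: no degree-2 curve has this shape, so deg p = 3.
2. Checking where it meets the axes: it misses every integer gridline on the y-axis.
3. Assembling these constraints gives the stated polynomial.

x^3 - 3*x*y^2 + y - 3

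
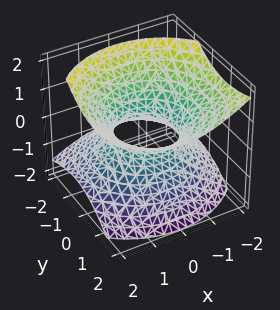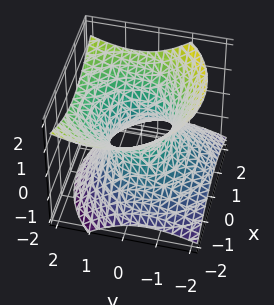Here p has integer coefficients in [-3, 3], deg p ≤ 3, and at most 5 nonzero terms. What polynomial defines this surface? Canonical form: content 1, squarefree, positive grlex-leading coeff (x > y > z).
(a) deg p = 2.
(b) Observable constraints: among the integer gridlines, it crosses the y-axis at y ∈ {-1, 1}; the surface avoids every integer z-axis point in the box; among the integer gridlines, it crosses the x-axis at x ∈ {-1, 1}.
(c) Putting this together gives p.

2*x^2 + 2*y^2 - 2*y*z - 3*z^2 - 2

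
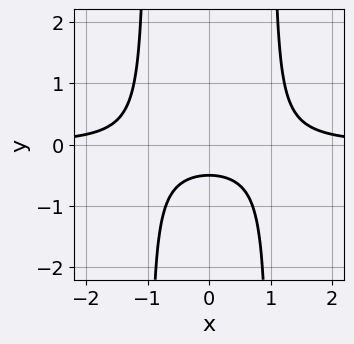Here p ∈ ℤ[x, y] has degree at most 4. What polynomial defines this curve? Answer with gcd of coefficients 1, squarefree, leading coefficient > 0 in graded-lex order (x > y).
2*x^2*y - 2*y - 1

The degree is 3 — a generic line meets the curve in up to 3 points.
Symmetries: the x ↦ −x reflection is a symmetry, so x appears only in even powers.
Observable constraints: no x-intercept at any integer in the box.
Fitting integer coefficients to these (and the overall shape) gives p.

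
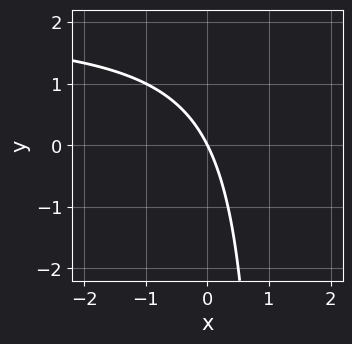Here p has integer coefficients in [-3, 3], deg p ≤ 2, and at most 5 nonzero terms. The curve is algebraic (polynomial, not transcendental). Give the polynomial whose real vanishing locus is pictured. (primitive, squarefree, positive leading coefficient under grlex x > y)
Degree: a generic line meets the curve in up to 2 points, so deg p = 2.
From the axis intercepts and sections: it meets the x-axis at x = 0 (among the integer gridlines); one y-axis crossing is at y = 0.
Fitting integer coefficients to these (and the overall shape) gives p.

x*y - 2*x - y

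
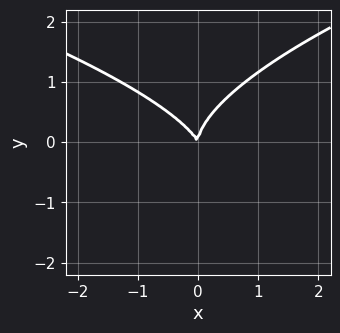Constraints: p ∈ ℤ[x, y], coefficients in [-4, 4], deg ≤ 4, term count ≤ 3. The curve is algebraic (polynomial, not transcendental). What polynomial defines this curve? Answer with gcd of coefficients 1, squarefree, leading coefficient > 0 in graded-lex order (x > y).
(a) The degree is 3 — a generic line meets the curve in up to 3 points.
(b) Against the integer gridlines: it crosses the x-axis at the gridline x = 0; it crosses the y-axis at the gridline y = 0.
(c) Solving for integer coefficients yields p as stated.

2*y^3 - 2*x^2 - x*y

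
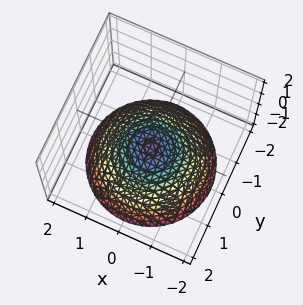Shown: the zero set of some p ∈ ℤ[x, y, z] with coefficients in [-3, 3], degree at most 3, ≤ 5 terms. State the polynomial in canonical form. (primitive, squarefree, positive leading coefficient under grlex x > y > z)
x^2 + y^2 + 2*z + 1

First, the degree is 2 — no degree-1 surface has this shape.
Then, by symmetry, every cross-section ⟂ z is a circle, so x, y appear only via x² + y².
Next, from the visible intercepts: it misses every integer gridline on the x-axis; the surface avoids every integer y-axis point in the box; a circular section at z = -2 has radius between 1 and 2.
Finally, fitting integer coefficients to these (and the overall shape) gives p.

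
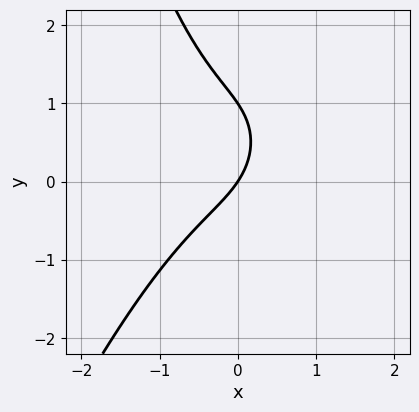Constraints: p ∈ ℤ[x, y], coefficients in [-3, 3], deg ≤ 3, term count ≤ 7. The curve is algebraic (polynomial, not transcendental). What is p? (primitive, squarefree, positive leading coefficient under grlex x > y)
The degree is 3 — a generic line meets the curve in up to 3 points.
From the visible intercepts: it crosses the x-axis at the gridline x = 0; the y-axis gridline crossings are at y ∈ {0, 1}.
Fitting integer coefficients to these (and the overall shape) gives p.

3*x^3 - x^2*y + 2*y^2 + 3*x - 2*y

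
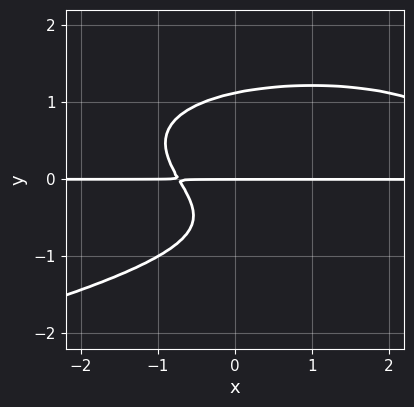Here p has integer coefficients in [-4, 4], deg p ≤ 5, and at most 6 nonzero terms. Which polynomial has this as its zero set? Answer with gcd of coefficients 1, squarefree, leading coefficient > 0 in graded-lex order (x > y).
(a) Degree: a generic line meets the curve in up to 4 points, so deg p = 4.
(b) Checking where it meets the axes: every point of the x-axis in the box is on the curve; it crosses the y-axis at the gridline y = 0.
(c) These observations pin down the coefficients.

3*y^4 + x^2*y - 2*x*y - 2*y^2 - 2*y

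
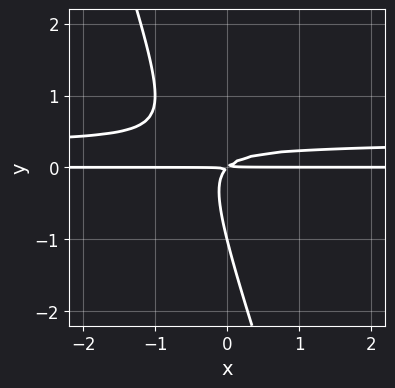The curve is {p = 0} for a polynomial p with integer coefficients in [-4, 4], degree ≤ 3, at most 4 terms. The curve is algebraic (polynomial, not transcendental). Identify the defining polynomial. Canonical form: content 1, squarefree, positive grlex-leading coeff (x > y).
3*x*y^2 + y^3 - x*y + y^2

(a) The degree is 3 — no degree-2 curve has this shape.
(b) Checking where it meets the axes: it crosses the y-axis at the gridline y = -1; the visible x-axis segment lies entirely on the curve.
(c) The integer polynomial consistent with all of this is the stated p.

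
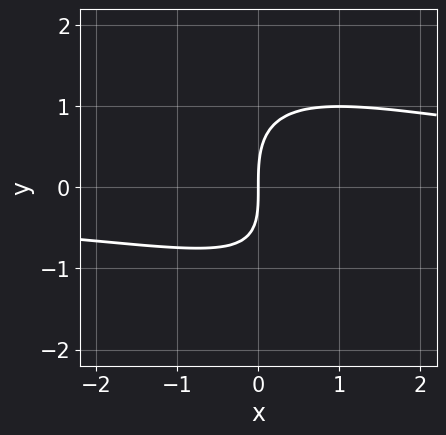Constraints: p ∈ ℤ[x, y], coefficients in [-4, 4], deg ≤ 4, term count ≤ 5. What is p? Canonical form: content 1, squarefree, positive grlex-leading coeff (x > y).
x^2*y + 2*x*y^2 + y^3 - x*y - 3*x

(a) Degree: the shape is more complex than any degree-2 curve, so deg p = 3.
(b) Observable constraints: one y-axis crossing is at y = 0; it crosses the x-axis at the gridline x = 0.
(c) The integer polynomial consistent with all of this is the stated p.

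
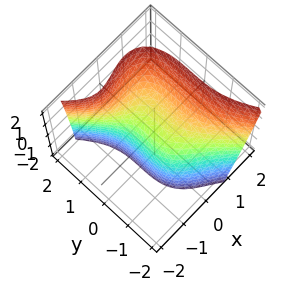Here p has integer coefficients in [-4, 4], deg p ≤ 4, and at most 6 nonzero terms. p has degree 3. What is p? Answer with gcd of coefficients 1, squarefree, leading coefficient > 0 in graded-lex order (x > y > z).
Degree: a generic line meets the surface in up to 3 points, so deg p = 3.
From the visible intercepts: it crosses the z-axis at the gridline z = 0; it crosses the x-axis at the gridline x = 0; one y-axis crossing is at y = 0.
Assembling these constraints gives the stated polynomial.

2*x^3 + y^3 - 2*x*z + 2*x - 2*z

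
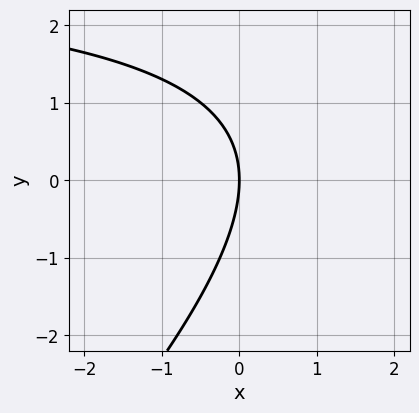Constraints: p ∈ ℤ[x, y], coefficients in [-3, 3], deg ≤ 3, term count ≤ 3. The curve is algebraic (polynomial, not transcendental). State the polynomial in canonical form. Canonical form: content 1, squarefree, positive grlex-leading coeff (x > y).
(a) deg p = 2. The shape is more complex than any degree-1 curve.
(b) From the visible intercepts: it crosses the x-axis at the gridline x = 0; one y-axis crossing is at y = 0.
(c) Together with the visible shape, these determine p as stated.

x*y - y^2 - 3*x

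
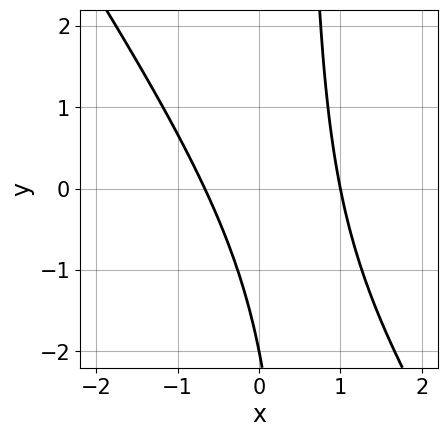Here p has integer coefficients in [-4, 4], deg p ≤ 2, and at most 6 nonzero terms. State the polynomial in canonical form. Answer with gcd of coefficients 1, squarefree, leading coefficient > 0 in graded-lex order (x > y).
3*x^2 + 2*x*y - x - y - 2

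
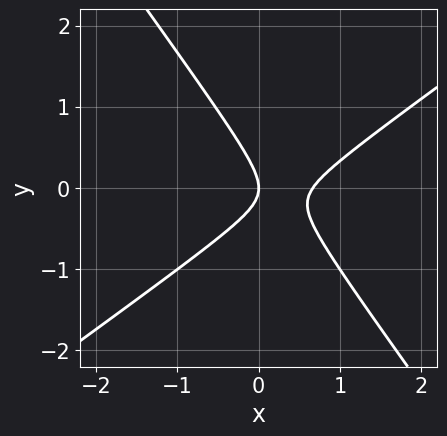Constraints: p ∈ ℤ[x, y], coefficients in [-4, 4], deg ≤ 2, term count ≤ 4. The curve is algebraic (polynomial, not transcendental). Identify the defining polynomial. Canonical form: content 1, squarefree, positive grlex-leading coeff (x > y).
3*x^2 - 2*x*y - 3*y^2 - 2*x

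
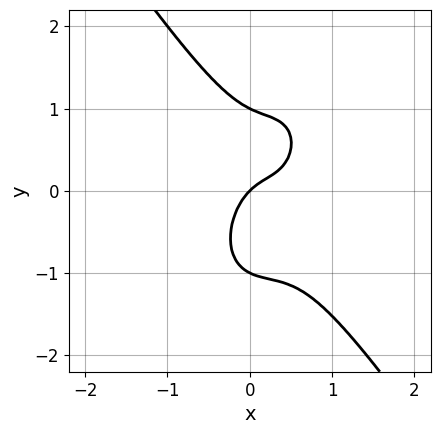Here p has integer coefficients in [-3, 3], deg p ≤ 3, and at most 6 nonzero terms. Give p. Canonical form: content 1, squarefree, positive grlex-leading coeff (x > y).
3*x^3 + y^3 - 2*x^2 + x - y

Degree: the shape is more complex than any degree-2 curve, so deg p = 3.
Observable constraints: among the integer gridlines, it crosses the y-axis at y ∈ {-1, 0, 1}; one x-axis crossing is at x = 0.
Together with the visible shape, these determine p as stated.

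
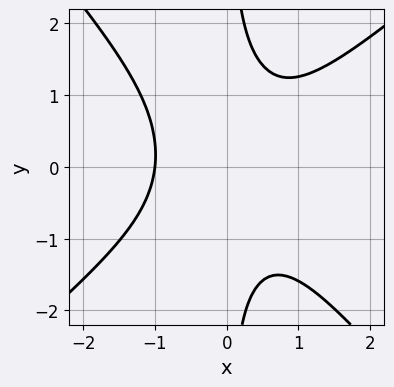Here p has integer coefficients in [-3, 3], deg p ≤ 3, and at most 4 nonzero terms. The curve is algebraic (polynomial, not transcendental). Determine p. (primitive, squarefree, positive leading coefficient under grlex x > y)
Degree: a generic line meets the curve in up to 3 points, so deg p = 3.
Checking where it meets the axes: one x-axis crossing is at x = -1; the curve avoids every integer y-axis point in the box.
Together with the visible shape, these determine p as stated.

3*x^3 - x^2*y - 3*x*y^2 + 3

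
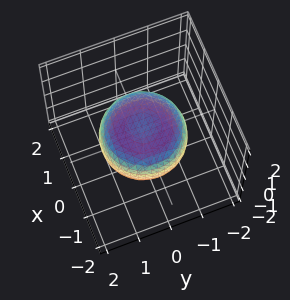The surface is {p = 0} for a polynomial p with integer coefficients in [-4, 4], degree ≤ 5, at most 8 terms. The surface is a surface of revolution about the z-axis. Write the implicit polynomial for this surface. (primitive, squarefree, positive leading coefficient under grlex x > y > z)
x^4 + 2*x^2*y^2 + y^4 - x^2 - y^2 + 2*z^2 - 1

The degree is 4 — the shape is more complex than any degree-3 surface.
Symmetries: rotational symmetry about the z-axis ⇒ p depends on x, y only through x² + y².
Observable constraints: a circular section at z = 0 has radius between 1 and 2.
These observations pin down the coefficients.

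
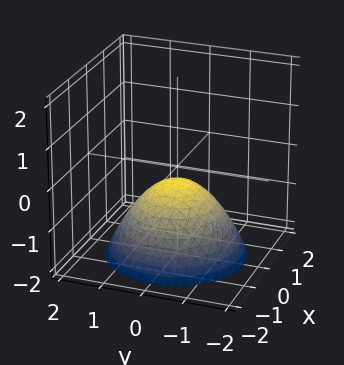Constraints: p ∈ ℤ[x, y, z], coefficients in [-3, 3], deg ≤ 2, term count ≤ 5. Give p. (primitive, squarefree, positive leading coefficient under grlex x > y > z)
The degree is 2 — a generic line meets the surface in up to 2 points.
By symmetry, the surface is invariant under rotation about z: p = q(x² + y², z).
From the visible intercepts: a circular section at z = -1 has radius exactly 1; it misses every integer gridline on the x-axis.
Matching integer coefficients to the picture gives p.

2*x^2 + 2*y^2 + 3*z + 1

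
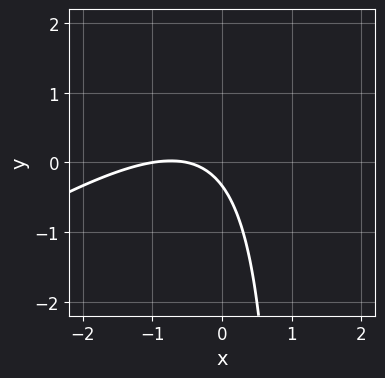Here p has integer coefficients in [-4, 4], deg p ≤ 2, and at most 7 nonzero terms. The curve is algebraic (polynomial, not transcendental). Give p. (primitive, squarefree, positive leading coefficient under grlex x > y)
2*x^2 - 3*x*y + 3*x + 3*y + 1

First, the degree is 2 — a generic line meets the curve in up to 2 points.
Next, checking where it meets the axes: it crosses the x-axis at the gridline x = -1.
Finally, assembling these constraints gives the stated polynomial.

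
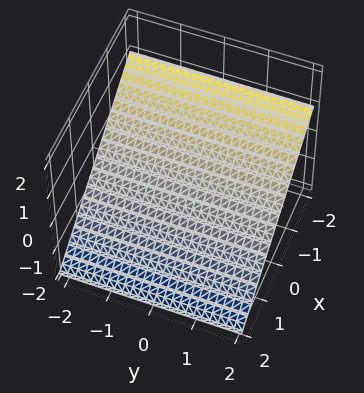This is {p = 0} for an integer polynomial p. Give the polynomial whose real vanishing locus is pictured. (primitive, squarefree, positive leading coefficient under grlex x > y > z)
Degree: every cross-section is a straight line — this is a plane, so deg p = 1.
From the visible intercepts: it misses every integer gridline on the y-axis; it meets the x-axis at x = -1 (among the integer gridlines).
Fitting integer coefficients to these (and the overall shape) gives p.

2*x + 3*z + 2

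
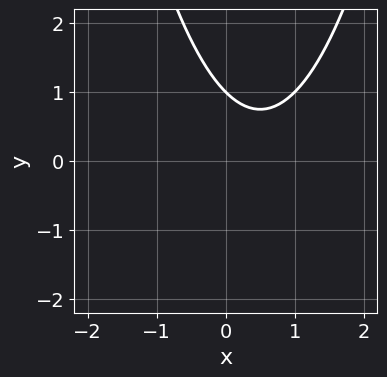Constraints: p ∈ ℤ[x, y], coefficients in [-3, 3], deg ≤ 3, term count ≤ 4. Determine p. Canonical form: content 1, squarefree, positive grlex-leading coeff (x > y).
1. The degree is 2 — the shape is more complex than any degree-1 curve.
2. Against the integer gridlines: it misses every integer gridline on the x-axis; one y-axis crossing is at y = 1.
3. Solving for integer coefficients yields p as stated.

x^2 - x - y + 1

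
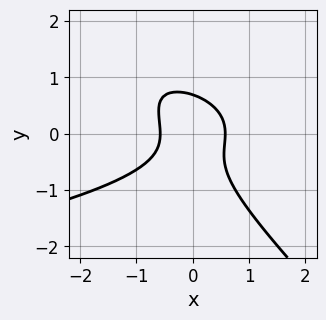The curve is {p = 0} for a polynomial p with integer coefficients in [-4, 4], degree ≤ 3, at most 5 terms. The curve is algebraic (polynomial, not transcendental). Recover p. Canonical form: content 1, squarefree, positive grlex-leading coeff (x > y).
The degree is 3 — a generic line meets the curve in up to 3 points.
Solving for integer coefficients yields p as stated.

3*x*y^2 + 3*y^3 + 3*x^2 - 1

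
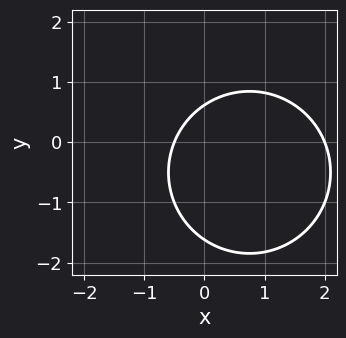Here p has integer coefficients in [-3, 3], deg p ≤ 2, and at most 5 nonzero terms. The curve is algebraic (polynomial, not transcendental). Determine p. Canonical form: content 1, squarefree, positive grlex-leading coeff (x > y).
2*x^2 + 2*y^2 - 3*x + 2*y - 2

1. The degree is 2 — a generic line meets the curve in up to 2 points.
2. Reading off the gridlines: it meets the x-axis at x = 2 (among the integer gridlines).
3. Solving for integer coefficients yields p as stated.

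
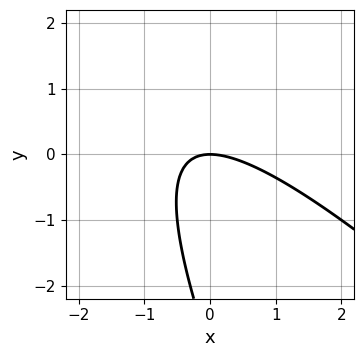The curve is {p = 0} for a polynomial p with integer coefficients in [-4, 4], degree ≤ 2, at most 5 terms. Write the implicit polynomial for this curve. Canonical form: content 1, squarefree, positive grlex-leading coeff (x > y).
First, degree: no degree-1 curve has this shape, so deg p = 2.
Next, checking where it meets the axes: it meets the y-axis at y = 0 (among the integer gridlines); one x-axis crossing is at x = 0.
Finally, the integer polynomial consistent with all of this is the stated p.

2*x^2 + 3*x*y + y^2 + 3*y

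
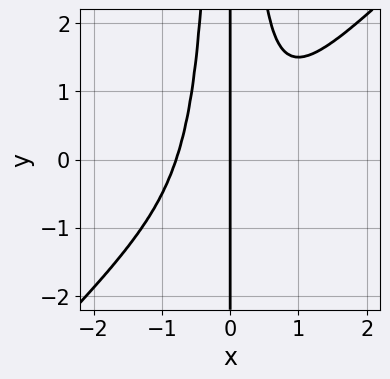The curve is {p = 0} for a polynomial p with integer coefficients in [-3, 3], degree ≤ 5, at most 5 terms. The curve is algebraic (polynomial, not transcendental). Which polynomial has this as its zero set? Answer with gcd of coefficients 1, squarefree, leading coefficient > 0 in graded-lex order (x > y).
(a) deg p = 4.
(b) From the visible intercepts: the visible y-axis segment lies entirely on the curve; it crosses the x-axis at the gridline x = 0.
(c) Assembling these constraints gives the stated polynomial.

2*x^4 - 2*x^3*y + x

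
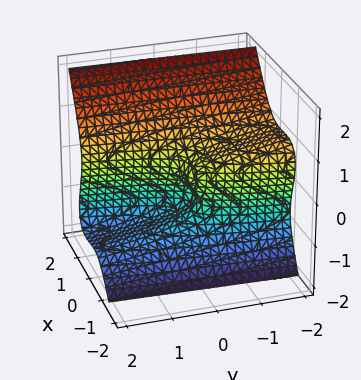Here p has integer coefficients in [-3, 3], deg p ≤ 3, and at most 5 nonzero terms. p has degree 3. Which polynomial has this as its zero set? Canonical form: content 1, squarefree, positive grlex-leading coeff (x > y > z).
deg p = 3. The shape is more complex than any degree-2 surface.
Checking where it meets the axes: one y-axis crossing is at y = 0; among the integer gridlines, it crosses the z-axis at z ∈ {-1, 0}; one x-axis crossing is at x = 0.
Putting this together gives p.

3*x^3 + 2*x^2*z - 2*z^3 - 2*z^2 - y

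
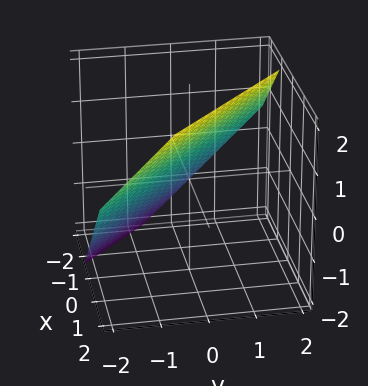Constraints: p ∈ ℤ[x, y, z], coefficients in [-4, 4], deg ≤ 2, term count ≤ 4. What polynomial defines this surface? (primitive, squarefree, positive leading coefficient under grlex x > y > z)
3*x + 3*y - 3*z + 2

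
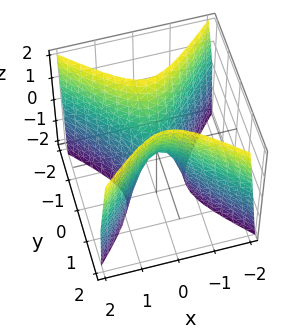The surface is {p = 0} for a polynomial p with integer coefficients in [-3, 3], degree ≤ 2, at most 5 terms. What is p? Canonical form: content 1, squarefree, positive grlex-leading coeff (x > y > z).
3*x^2 - 3*y^2 + z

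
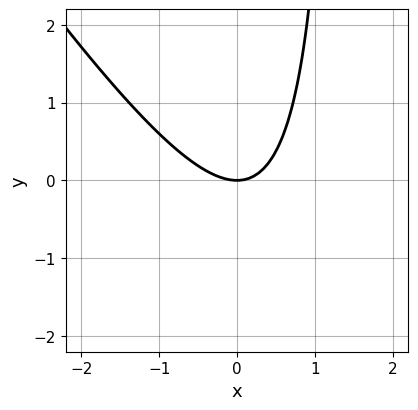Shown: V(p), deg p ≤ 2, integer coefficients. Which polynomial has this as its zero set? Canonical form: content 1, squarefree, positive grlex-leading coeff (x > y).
Degree: the shape is more complex than any degree-1 curve, so deg p = 2.
Observable constraints: it crosses the x-axis at the gridline x = 0; it crosses the y-axis at the gridline y = 0.
Putting this together gives p.

3*x^2 + 2*x*y - 3*y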